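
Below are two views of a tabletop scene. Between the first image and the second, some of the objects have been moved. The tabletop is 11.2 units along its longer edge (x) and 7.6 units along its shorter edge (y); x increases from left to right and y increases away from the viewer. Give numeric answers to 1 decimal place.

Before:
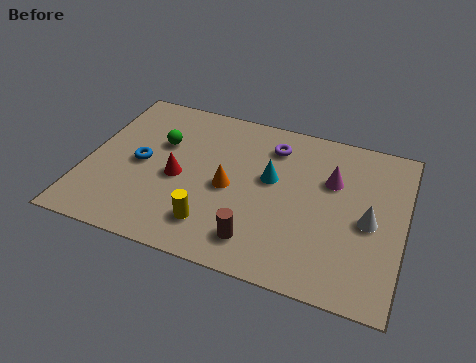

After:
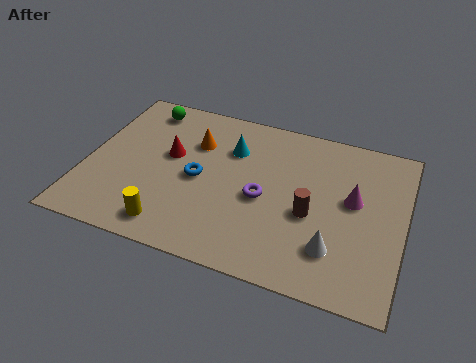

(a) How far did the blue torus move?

2.1

From (1.9, 3.7) to (4.0, 3.6), the blue torus covered √(2.1² + 0.1²) ≈ 2.1 units.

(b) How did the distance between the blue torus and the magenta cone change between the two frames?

-1.4

Before: roughly 6.8 units apart; after: 5.4. That's 1.4 units closer together.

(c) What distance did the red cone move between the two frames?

1.1

The red cone was near (3.3, 3.4) before and (2.9, 4.4) after, so it travelled √(0.4² + 1.0²) ≈ 1.1 units.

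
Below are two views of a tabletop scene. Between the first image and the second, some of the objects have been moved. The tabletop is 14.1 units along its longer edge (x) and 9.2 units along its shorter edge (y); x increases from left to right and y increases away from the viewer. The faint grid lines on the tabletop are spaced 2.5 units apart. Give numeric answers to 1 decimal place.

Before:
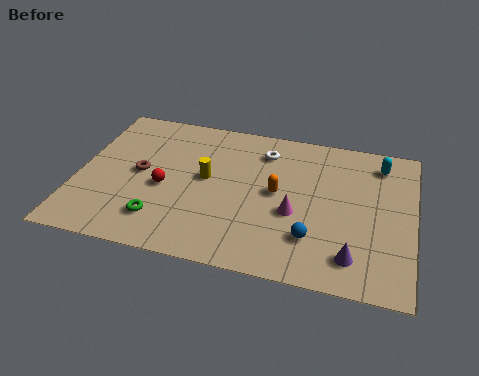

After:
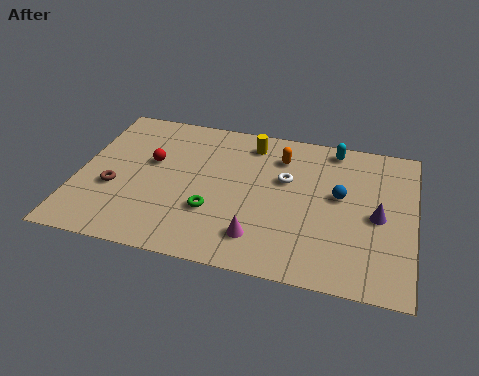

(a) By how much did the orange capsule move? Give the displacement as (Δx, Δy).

(0.0, 2.3)

The orange capsule was at about (8.4, 4.8) and moved to about (8.4, 7.1).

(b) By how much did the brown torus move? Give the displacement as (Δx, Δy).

(-1.0, -1.2)

The brown torus was at about (2.6, 4.7) and moved to about (1.6, 3.5).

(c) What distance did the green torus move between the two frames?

2.3

The green torus moved from about (3.7, 2.0) to (5.8, 3.0), a distance of √(2.1² + 1.0²) ≈ 2.3.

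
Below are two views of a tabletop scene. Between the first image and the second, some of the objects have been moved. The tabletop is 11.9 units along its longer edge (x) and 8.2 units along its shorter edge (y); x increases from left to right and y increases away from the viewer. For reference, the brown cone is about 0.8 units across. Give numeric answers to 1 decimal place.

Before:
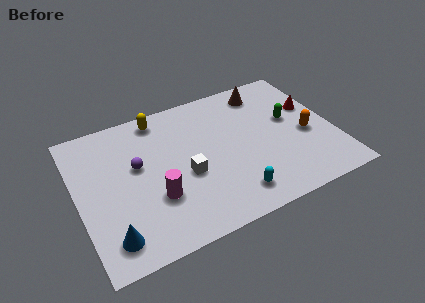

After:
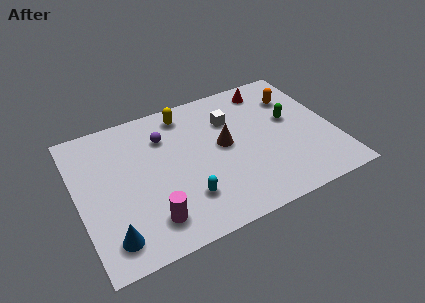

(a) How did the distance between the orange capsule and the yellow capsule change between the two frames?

-2.3

The distance was about 7.5 in the first image and 5.2 in the second, so they moved 2.3 units closer together.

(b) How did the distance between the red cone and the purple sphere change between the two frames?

-3.1

The distance was about 8.3 in the first image and 5.2 in the second, so they moved 3.1 units closer together.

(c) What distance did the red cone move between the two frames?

2.6

The red cone was near (11.1, 5.1) before and (9.3, 7.0) after, so it travelled √(1.8² + 1.9²) ≈ 2.6 units.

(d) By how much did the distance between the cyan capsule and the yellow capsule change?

-1.5

They were about 6.4 units apart before and 4.9 after — 1.5 units closer together.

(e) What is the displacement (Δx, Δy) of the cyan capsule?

(-2.1, 0.7)

The cyan capsule started near (6.8, 1.4) and ended near (4.7, 2.1).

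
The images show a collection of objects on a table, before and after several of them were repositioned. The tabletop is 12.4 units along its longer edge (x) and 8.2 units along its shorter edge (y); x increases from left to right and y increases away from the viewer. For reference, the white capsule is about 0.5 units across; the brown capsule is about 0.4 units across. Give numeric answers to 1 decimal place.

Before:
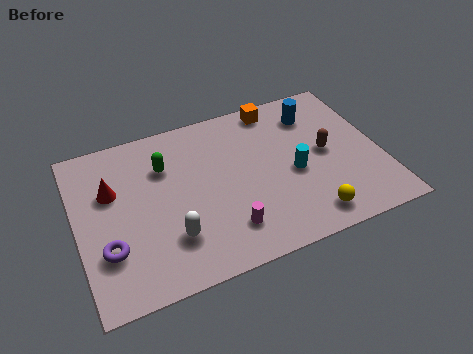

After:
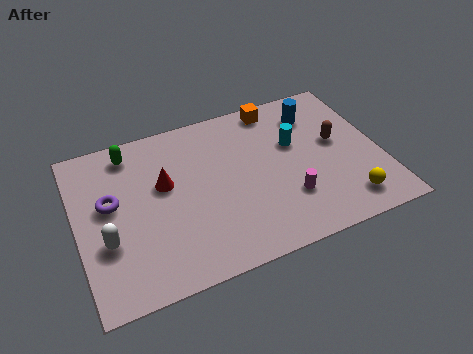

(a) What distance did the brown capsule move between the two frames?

0.6

The brown capsule moved from about (10.2, 4.2) to (10.7, 4.6), a distance of √(0.5² + 0.4²) ≈ 0.6.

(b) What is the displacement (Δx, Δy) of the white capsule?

(-2.5, 0.7)

From the two frames, the white capsule sits at roughly (3.6, 2.2) before and (1.1, 2.9) after.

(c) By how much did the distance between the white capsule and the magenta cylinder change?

+5.1

The distance was about 2.2 in the first image and 7.3 in the second, so they moved 5.1 units further apart.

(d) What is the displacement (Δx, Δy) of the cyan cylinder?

(0.2, 1.5)

From the two frames, the cyan cylinder sits at roughly (8.8, 3.6) before and (9.0, 5.1) after.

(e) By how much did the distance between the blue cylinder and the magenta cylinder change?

-1.9

Before: roughly 6.2 units apart; after: 4.3. That's 1.9 units closer together.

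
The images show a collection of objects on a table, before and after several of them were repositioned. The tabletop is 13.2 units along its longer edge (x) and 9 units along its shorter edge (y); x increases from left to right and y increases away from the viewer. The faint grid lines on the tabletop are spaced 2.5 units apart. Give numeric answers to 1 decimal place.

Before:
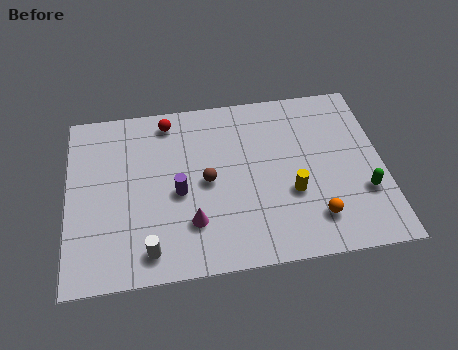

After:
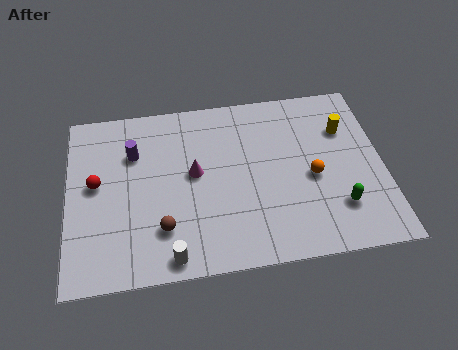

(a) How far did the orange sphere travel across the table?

2.1

The orange sphere moved from about (10.2, 1.9) to (10.2, 4.0), a distance of √(0.0² + 2.1²) ≈ 2.1.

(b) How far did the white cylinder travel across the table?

1.0

From (3.3, 1.3) to (4.2, 0.9), the white cylinder covered √(0.9² + 0.4²) ≈ 1.0 units.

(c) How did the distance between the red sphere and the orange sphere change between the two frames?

+0.7

Before: roughly 8.3 units apart; after: 9.0. That's 0.7 units further apart.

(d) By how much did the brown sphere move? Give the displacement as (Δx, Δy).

(-1.9, -2.1)

The brown sphere was at about (5.8, 4.4) and moved to about (3.9, 2.3).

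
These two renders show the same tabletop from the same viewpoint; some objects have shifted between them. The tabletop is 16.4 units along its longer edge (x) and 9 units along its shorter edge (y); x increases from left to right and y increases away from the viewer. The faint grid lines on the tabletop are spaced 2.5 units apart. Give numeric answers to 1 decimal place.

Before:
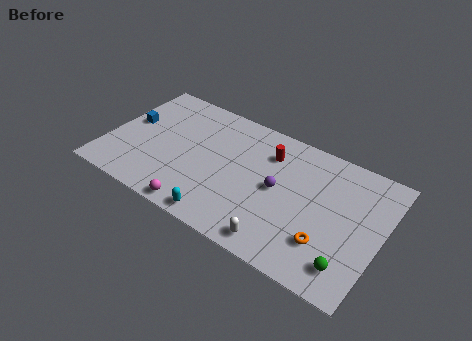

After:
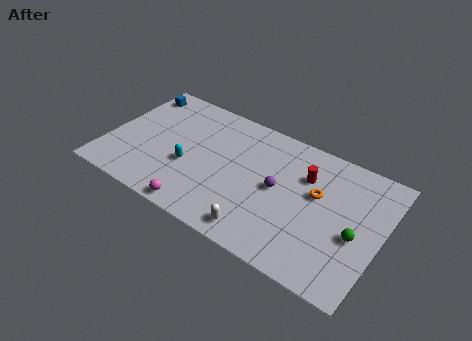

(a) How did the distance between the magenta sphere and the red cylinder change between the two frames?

+1.0

They were about 6.8 units apart before and 7.8 after — 1.0 units further apart.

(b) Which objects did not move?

the magenta sphere and the purple sphere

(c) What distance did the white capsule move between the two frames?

1.2

The white capsule was near (10.9, 1.1) before and (9.7, 1.2) after, so it travelled √(1.2² + 0.1²) ≈ 1.2 units.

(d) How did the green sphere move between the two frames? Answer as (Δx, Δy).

(0.1, 2.1)

From the two frames, the green sphere sits at roughly (14.9, 1.7) before and (15.0, 3.8) after.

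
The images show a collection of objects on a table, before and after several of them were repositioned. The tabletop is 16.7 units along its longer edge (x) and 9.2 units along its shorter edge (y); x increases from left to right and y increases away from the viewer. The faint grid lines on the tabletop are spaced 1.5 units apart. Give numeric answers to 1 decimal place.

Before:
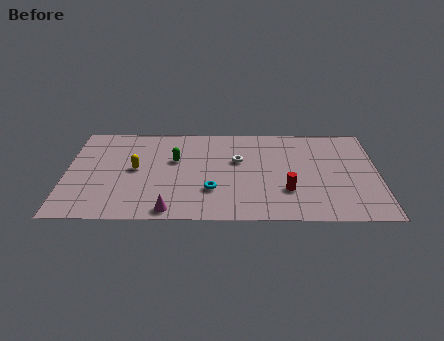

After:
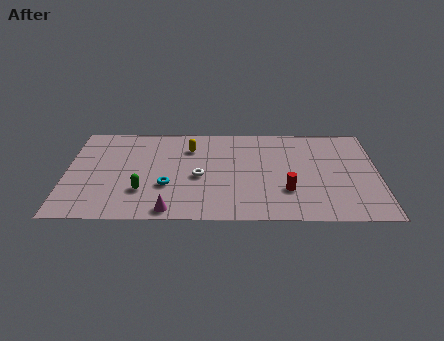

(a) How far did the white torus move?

2.6

The white torus moved from about (9.2, 5.7) to (7.1, 4.1), a distance of √(2.1² + 1.6²) ≈ 2.6.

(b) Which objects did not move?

the red cylinder and the magenta cone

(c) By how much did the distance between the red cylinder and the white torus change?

+1.0

They were about 3.9 units apart before and 4.9 after — 1.0 units further apart.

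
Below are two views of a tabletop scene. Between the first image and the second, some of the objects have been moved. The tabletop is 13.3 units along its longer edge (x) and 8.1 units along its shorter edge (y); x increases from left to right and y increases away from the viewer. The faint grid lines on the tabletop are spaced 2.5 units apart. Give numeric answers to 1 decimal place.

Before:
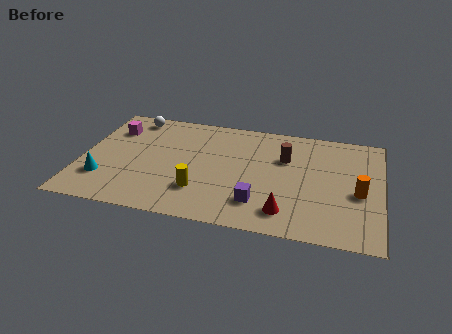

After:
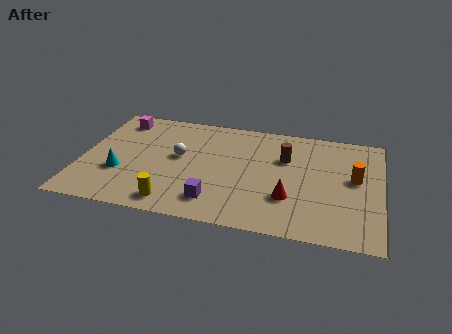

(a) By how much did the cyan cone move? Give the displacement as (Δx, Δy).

(0.7, 0.6)

The cyan cone started near (1.1, 2.2) and ended near (1.8, 2.8).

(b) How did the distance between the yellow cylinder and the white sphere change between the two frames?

-2.6

They were about 6.0 units apart before and 3.4 after — 2.6 units closer together.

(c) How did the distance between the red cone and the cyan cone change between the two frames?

-0.6

Before: roughly 8.1 units apart; after: 7.5. That's 0.6 units closer together.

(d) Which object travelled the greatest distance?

the white sphere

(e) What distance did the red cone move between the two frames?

1.0

From (9.2, 1.5) to (9.3, 2.5), the red cone covered √(0.1² + 1.0²) ≈ 1.0 units.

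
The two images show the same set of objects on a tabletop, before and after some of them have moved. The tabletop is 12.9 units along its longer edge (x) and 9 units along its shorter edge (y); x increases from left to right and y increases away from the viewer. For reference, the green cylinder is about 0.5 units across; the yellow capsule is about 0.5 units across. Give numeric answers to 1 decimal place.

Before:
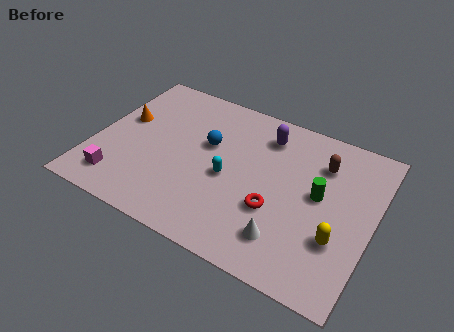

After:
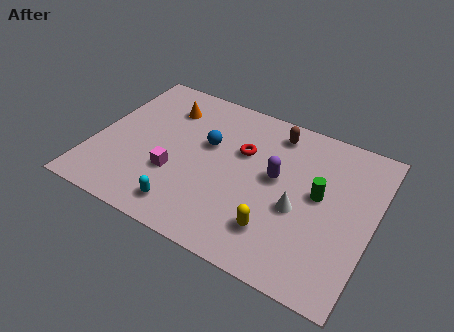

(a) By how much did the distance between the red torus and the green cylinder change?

+1.3

The distance was about 2.5 in the first image and 3.8 in the second, so they moved 1.3 units further apart.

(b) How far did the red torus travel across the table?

3.2

From (8.6, 3.2) to (6.7, 5.8), the red torus covered √(1.9² + 2.6²) ≈ 3.2 units.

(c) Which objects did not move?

the green cylinder and the blue sphere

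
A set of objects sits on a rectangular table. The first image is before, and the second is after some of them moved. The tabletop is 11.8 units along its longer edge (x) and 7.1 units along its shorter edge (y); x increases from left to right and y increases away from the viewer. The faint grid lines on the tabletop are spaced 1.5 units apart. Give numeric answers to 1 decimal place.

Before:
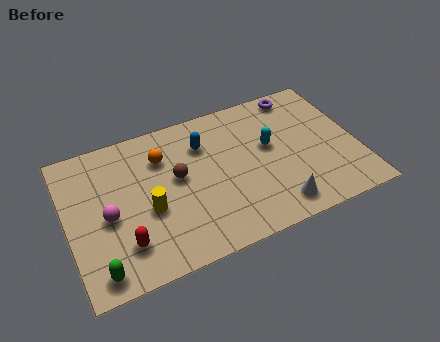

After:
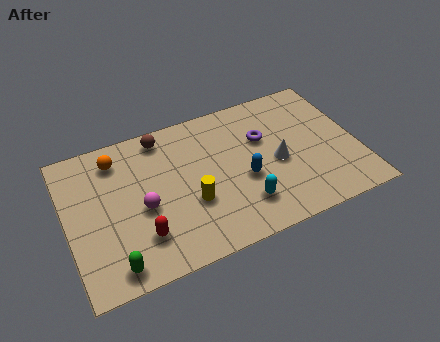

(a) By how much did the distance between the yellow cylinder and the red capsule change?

+0.6

The distance was about 1.6 in the first image and 2.2 in the second, so they moved 0.6 units further apart.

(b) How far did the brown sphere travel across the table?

2.2

From (4.5, 4.0) to (4.1, 6.2), the brown sphere covered √(0.4² + 2.2²) ≈ 2.2 units.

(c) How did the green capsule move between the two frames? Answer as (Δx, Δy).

(0.6, 0.0)

From the two frames, the green capsule sits at roughly (1.0, 0.9) before and (1.6, 0.9) after.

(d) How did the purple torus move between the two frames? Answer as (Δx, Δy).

(-1.7, -1.7)

The purple torus was at about (9.8, 6.3) and moved to about (8.1, 4.6).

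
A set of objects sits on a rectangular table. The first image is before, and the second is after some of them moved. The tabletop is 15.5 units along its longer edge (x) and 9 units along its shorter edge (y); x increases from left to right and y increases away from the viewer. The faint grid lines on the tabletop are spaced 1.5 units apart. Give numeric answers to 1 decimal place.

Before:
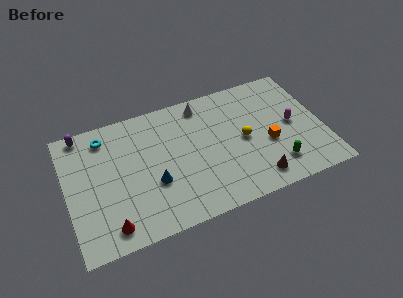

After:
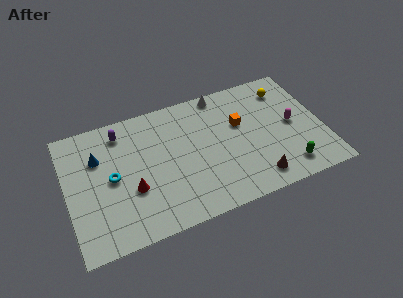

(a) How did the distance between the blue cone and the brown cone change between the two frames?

+4.0

They were about 6.3 units apart before and 10.3 after — 4.0 units further apart.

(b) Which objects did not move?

the brown cone and the magenta capsule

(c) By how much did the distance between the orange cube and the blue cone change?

+1.6

The distance was about 7.0 in the first image and 8.6 in the second, so they moved 1.6 units further apart.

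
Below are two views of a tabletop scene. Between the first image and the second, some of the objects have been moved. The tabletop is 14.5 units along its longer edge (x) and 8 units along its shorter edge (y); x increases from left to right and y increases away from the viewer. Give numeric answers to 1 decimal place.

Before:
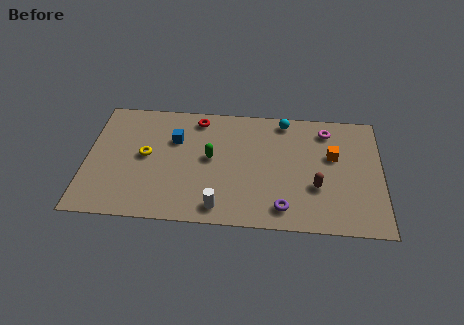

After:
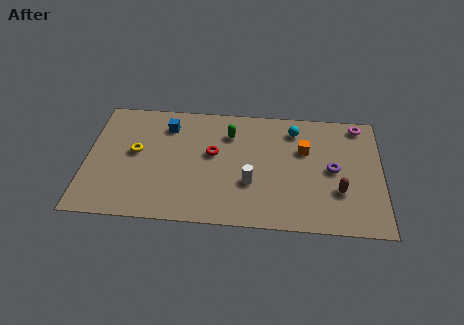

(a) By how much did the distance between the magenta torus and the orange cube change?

+1.6

They were about 1.7 units apart before and 3.3 after — 1.6 units further apart.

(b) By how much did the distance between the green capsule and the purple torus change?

+0.8

They were about 4.7 units apart before and 5.5 after — 0.8 units further apart.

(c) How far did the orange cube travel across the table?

1.4

The orange cube was near (12.1, 4.9) before and (10.7, 5.2) after, so it travelled √(1.4² + 0.3²) ≈ 1.4 units.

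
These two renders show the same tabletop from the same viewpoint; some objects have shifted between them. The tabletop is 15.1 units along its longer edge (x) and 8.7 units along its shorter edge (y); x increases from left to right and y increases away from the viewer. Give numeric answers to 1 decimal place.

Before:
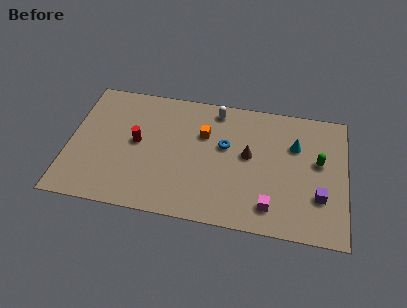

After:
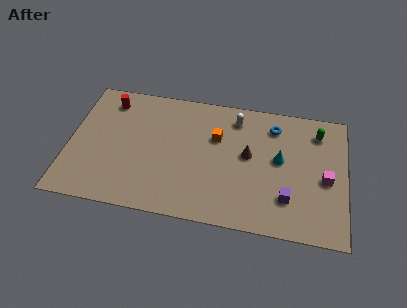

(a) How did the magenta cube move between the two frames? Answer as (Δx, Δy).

(2.9, 2.3)

From the two frames, the magenta cube sits at roughly (11.1, 1.6) before and (14.0, 3.9) after.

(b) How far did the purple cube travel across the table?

1.7

The purple cube moved from about (13.7, 2.7) to (12.0, 2.3), a distance of √(1.7² + 0.4²) ≈ 1.7.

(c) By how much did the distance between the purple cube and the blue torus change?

-1.0

The distance was about 5.8 in the first image and 4.8 in the second, so they moved 1.0 units closer together.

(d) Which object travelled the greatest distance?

the magenta cube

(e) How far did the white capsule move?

1.2

The white capsule moved from about (7.9, 7.6) to (9.0, 7.2), a distance of √(1.1² + 0.4²) ≈ 1.2.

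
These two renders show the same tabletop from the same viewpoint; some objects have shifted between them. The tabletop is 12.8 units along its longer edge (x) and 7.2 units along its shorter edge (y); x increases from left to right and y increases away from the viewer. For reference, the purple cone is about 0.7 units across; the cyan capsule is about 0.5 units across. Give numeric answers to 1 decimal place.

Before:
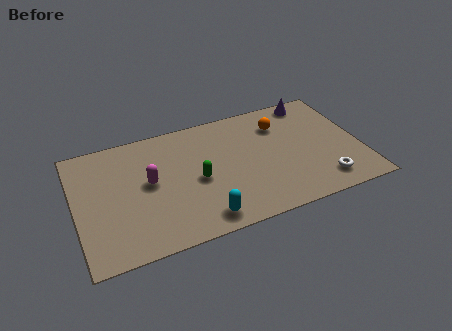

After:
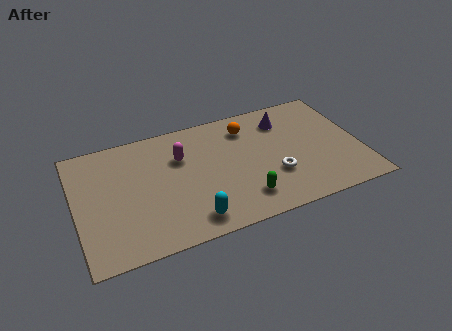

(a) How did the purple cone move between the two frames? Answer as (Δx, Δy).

(-1.4, -0.8)

From the two frames, the purple cone sits at roughly (11.0, 6.4) before and (9.6, 5.6) after.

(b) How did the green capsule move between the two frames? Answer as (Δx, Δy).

(1.9, -1.8)

The green capsule started near (5.4, 3.3) and ended near (7.3, 1.5).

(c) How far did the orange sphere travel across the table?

1.5

The orange sphere moved from about (9.4, 5.4) to (7.9, 5.7), a distance of √(1.5² + 0.3²) ≈ 1.5.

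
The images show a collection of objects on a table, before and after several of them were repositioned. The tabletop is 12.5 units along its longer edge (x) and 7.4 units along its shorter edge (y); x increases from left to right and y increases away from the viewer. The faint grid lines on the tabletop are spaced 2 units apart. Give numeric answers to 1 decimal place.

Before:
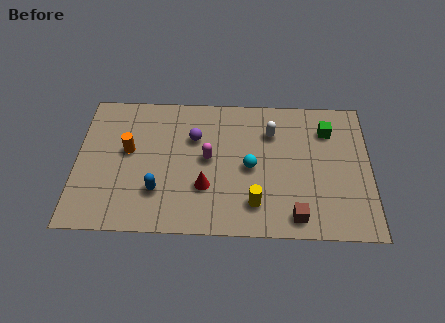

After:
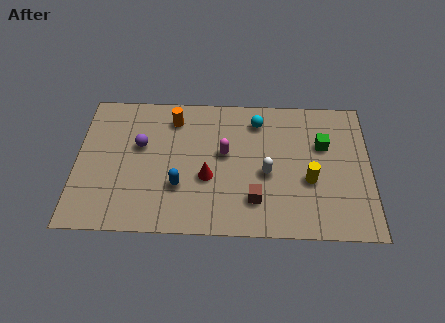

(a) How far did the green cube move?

0.8

From (10.7, 5.6) to (10.5, 4.8), the green cube covered √(0.2² + 0.8²) ≈ 0.8 units.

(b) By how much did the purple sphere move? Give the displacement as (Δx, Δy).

(-2.3, -0.5)

The purple sphere started near (5.0, 5.0) and ended near (2.7, 4.5).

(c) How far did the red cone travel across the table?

0.5

The red cone was near (5.5, 2.4) before and (5.6, 2.9) after, so it travelled √(0.1² + 0.5²) ≈ 0.5 units.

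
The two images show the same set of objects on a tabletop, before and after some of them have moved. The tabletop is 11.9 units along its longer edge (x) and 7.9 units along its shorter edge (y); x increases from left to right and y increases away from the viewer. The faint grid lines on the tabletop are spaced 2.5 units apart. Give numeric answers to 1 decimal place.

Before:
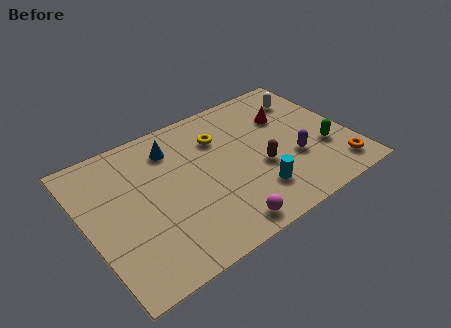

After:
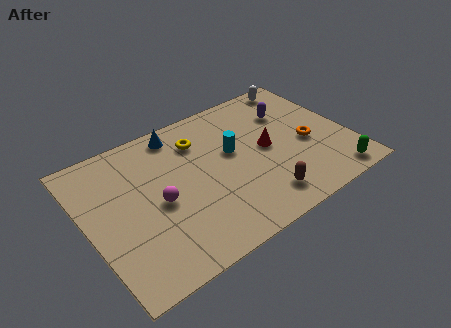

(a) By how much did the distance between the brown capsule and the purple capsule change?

+3.2

Before: roughly 1.5 units apart; after: 4.7. That's 3.2 units further apart.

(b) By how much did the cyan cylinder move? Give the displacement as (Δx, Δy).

(-0.5, 2.7)

The cyan cylinder was at about (7.2, 1.9) and moved to about (6.7, 4.6).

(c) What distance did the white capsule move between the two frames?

1.0

The white capsule was near (10.5, 6.1) before and (10.5, 7.1) after, so it travelled √(0.0² + 1.0²) ≈ 1.0 units.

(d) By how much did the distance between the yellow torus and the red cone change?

+0.3

They were about 3.1 units apart before and 3.4 after — 0.3 units further apart.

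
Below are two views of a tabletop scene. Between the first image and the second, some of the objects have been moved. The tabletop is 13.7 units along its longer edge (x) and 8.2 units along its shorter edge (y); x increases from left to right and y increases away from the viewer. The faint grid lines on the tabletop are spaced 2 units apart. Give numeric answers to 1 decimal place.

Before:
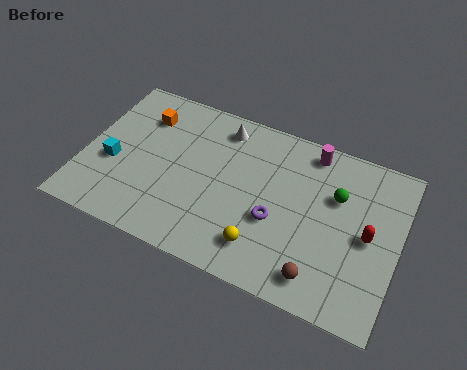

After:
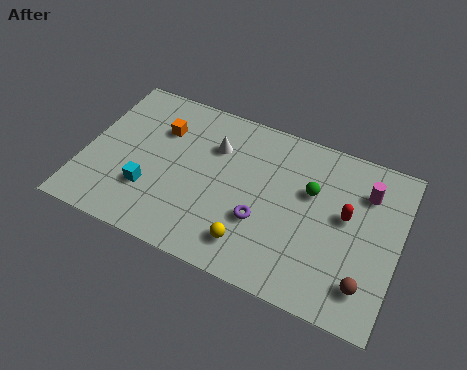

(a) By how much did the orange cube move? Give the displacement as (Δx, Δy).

(0.8, -0.4)

From the two frames, the orange cube sits at roughly (2.3, 6.2) before and (3.1, 5.8) after.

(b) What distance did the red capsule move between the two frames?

1.2

The red capsule moved from about (12.4, 4.0) to (11.4, 4.6), a distance of √(1.0² + 0.6²) ≈ 1.2.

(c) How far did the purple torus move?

0.7

From (8.5, 3.2) to (7.9, 2.9), the purple torus covered √(0.6² + 0.3²) ≈ 0.7 units.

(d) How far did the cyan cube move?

1.9

The cyan cube moved from about (1.3, 3.3) to (3.0, 2.5), a distance of √(1.7² + 0.8²) ≈ 1.9.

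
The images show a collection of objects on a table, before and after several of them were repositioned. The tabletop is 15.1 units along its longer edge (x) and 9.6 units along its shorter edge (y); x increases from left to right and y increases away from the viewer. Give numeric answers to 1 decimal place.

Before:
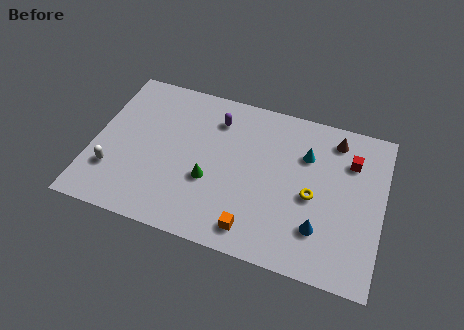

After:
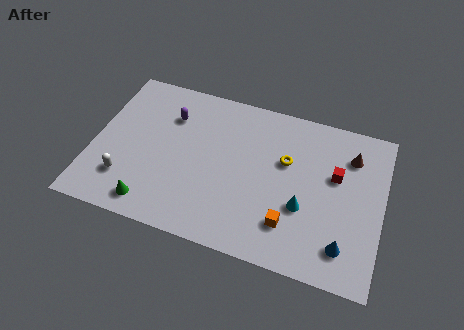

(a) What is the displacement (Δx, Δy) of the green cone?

(-2.8, -2.3)

From the two frames, the green cone sits at roughly (6.2, 3.6) before and (3.4, 1.3) after.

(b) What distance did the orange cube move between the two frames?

2.0

The orange cube moved from about (8.7, 1.4) to (10.5, 2.3), a distance of √(1.8² + 0.9²) ≈ 2.0.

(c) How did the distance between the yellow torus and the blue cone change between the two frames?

+3.4

Before: roughly 1.9 units apart; after: 5.3. That's 3.4 units further apart.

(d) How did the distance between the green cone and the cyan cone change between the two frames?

+2.3

The distance was about 5.7 in the first image and 8.0 in the second, so they moved 2.3 units further apart.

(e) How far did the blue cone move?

1.4

From (12.0, 2.5) to (13.3, 1.9), the blue cone covered √(1.3² + 0.6²) ≈ 1.4 units.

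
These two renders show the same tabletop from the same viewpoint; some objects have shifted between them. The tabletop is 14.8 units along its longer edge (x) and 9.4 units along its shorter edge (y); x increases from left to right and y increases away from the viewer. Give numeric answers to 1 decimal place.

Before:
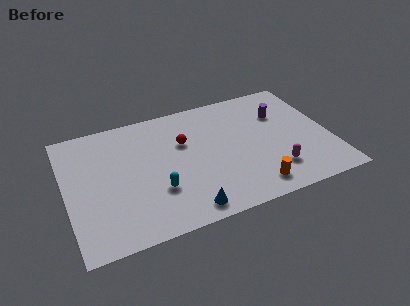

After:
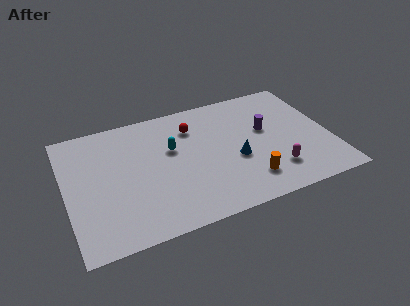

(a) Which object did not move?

the magenta capsule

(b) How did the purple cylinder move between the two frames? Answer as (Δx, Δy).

(-1.0, -1.0)

From the two frames, the purple cylinder sits at roughly (12.3, 6.5) before and (11.3, 5.5) after.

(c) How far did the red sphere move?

1.2

From (6.7, 6.1) to (7.3, 7.1), the red sphere covered √(0.6² + 1.0²) ≈ 1.2 units.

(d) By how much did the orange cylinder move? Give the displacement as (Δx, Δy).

(-0.2, 0.6)

From the two frames, the orange cylinder sits at roughly (10.1, 1.4) before and (9.9, 2.0) after.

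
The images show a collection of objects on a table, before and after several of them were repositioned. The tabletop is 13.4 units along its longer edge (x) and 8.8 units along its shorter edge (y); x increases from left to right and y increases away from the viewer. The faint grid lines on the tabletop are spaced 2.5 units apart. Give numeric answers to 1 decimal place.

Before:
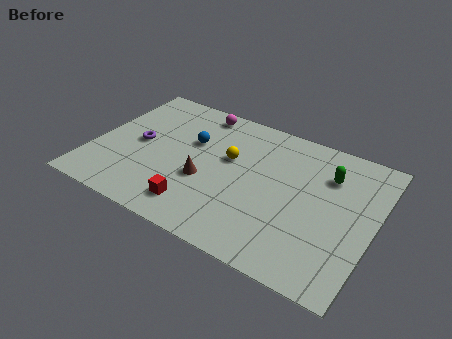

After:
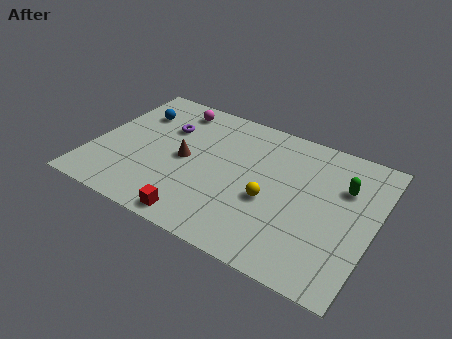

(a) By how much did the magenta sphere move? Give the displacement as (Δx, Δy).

(-1.2, -0.3)

The magenta sphere started near (4.5, 7.8) and ended near (3.3, 7.5).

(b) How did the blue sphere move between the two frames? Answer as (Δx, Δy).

(-2.9, 0.8)

The blue sphere was at about (4.5, 5.6) and moved to about (1.6, 6.4).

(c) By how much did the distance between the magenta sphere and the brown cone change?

-1.1

Before: roughly 4.5 units apart; after: 3.4. That's 1.1 units closer together.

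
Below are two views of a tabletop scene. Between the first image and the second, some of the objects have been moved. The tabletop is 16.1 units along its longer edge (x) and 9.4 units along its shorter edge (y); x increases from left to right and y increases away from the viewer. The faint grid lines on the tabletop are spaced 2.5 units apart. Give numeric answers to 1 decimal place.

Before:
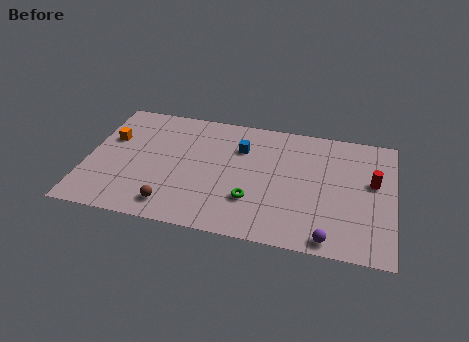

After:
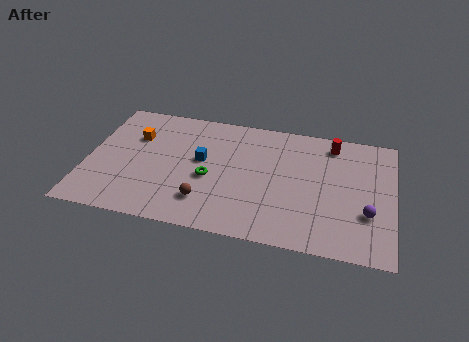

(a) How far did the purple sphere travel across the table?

2.9

The purple sphere moved from about (12.9, 0.9) to (14.8, 3.1), a distance of √(1.9² + 2.2²) ≈ 2.9.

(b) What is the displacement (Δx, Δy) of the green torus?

(-2.3, 1.2)

The green torus started near (8.8, 2.8) and ended near (6.5, 4.0).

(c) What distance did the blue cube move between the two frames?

2.4

The blue cube was near (8.0, 6.7) before and (6.0, 5.3) after, so it travelled √(2.0² + 1.4²) ≈ 2.4 units.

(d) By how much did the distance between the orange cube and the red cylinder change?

-3.4

Before: roughly 13.9 units apart; after: 10.5. That's 3.4 units closer together.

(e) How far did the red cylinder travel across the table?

3.3

The red cylinder moved from about (15.0, 5.5) to (12.8, 8.0), a distance of √(2.2² + 2.5²) ≈ 3.3.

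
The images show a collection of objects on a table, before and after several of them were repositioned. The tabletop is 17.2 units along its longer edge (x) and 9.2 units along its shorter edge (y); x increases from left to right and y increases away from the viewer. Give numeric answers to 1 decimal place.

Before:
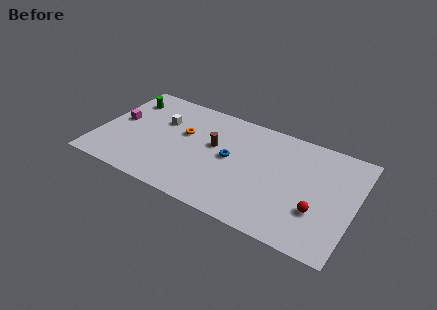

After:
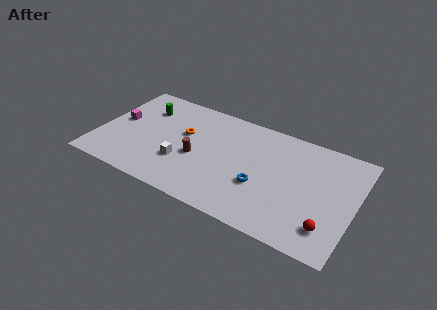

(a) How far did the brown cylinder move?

1.8

The brown cylinder was near (7.7, 5.4) before and (6.7, 3.9) after, so it travelled √(1.0² + 1.5²) ≈ 1.8 units.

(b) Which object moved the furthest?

the white cube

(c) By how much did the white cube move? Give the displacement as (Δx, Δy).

(1.8, -3.1)

The white cube was at about (4.0, 6.1) and moved to about (5.8, 3.0).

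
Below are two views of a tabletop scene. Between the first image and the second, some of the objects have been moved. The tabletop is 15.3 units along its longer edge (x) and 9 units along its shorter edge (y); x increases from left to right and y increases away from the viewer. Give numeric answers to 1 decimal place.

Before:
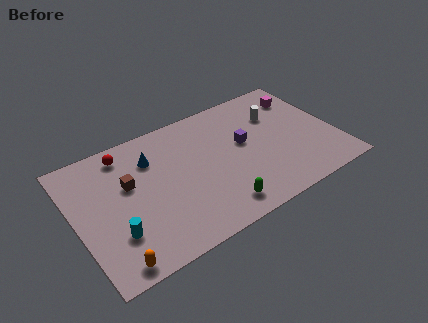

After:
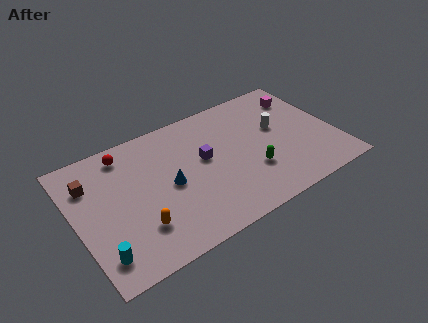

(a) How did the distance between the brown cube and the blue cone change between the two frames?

+3.0

They were about 1.9 units apart before and 4.9 after — 3.0 units further apart.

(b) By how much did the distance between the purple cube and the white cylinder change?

+2.0

They were about 2.5 units apart before and 4.5 after — 2.0 units further apart.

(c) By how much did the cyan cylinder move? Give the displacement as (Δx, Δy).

(-1.0, -0.9)

The cyan cylinder was at about (2.0, 2.6) and moved to about (1.0, 1.7).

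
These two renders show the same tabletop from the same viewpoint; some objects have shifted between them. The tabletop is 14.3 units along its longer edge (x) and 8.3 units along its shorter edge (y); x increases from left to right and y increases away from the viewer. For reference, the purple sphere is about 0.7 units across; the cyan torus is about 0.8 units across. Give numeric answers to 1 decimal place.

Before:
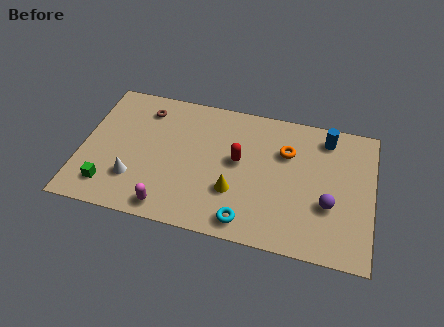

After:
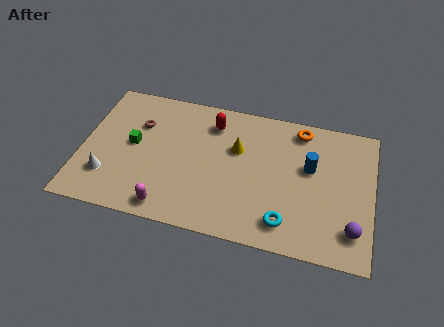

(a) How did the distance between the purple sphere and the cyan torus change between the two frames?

-1.1

The distance was about 4.3 in the first image and 3.2 in the second, so they moved 1.1 units closer together.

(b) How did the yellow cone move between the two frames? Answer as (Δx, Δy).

(0.0, 2.6)

The yellow cone started near (7.6, 2.7) and ended near (7.6, 5.3).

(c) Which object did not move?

the magenta capsule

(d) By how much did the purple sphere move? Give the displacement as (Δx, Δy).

(1.2, -1.2)

The purple sphere was at about (12.2, 3.0) and moved to about (13.4, 1.8).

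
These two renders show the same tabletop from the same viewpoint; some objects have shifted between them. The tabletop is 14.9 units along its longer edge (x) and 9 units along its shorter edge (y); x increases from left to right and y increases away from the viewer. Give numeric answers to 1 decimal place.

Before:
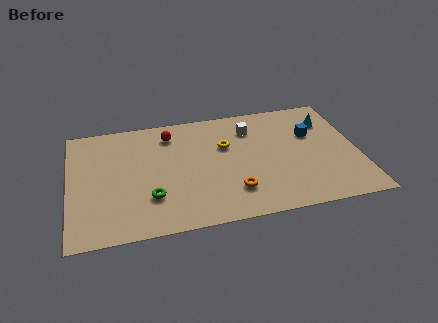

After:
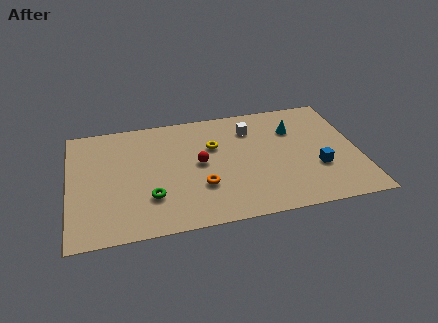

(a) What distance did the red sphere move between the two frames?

3.0

From (5.3, 7.3) to (6.7, 4.7), the red sphere covered √(1.4² + 2.6²) ≈ 3.0 units.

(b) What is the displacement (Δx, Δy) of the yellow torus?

(-0.6, 0.1)

The yellow torus started near (8.1, 5.8) and ended near (7.5, 5.9).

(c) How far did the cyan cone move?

1.8

The cyan cone moved from about (13.5, 6.7) to (11.7, 6.4), a distance of √(1.8² + 0.3²) ≈ 1.8.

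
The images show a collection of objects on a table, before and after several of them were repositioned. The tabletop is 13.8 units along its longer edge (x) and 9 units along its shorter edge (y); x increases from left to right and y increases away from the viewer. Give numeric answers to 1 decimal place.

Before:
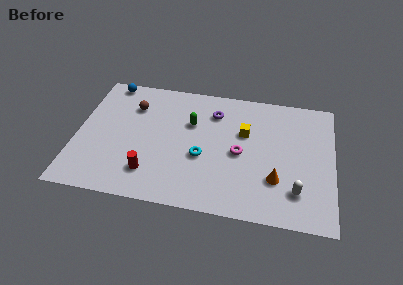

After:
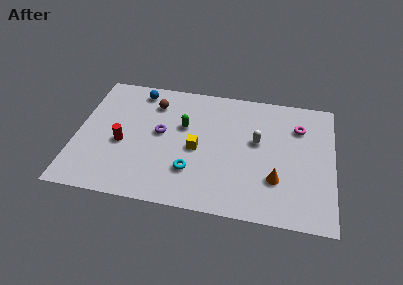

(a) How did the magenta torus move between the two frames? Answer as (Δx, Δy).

(3.1, 2.4)

The magenta torus was at about (8.8, 4.2) and moved to about (11.9, 6.6).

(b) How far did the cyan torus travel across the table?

1.2

The cyan torus moved from about (6.8, 3.6) to (6.3, 2.5), a distance of √(0.5² + 1.1²) ≈ 1.2.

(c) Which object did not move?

the orange cone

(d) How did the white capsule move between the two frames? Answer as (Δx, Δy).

(-2.2, 3.1)

The white capsule started near (11.9, 2.1) and ended near (9.7, 5.2).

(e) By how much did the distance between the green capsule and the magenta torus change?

+3.1

They were about 3.2 units apart before and 6.3 after — 3.1 units further apart.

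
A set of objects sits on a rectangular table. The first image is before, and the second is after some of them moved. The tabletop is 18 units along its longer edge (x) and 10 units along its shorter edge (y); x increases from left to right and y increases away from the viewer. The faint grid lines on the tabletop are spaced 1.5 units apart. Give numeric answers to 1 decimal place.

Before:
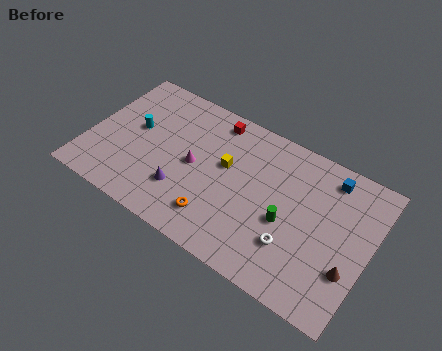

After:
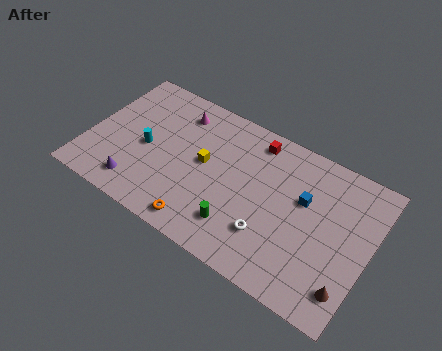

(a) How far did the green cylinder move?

3.4

The green cylinder was near (12.9, 4.2) before and (10.1, 2.3) after, so it travelled √(2.8² + 1.9²) ≈ 3.4 units.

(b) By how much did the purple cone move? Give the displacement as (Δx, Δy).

(-2.8, -1.1)

The purple cone started near (6.4, 2.8) and ended near (3.6, 1.7).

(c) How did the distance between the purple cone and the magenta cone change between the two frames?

+4.5

Before: roughly 2.1 units apart; after: 6.6. That's 4.5 units further apart.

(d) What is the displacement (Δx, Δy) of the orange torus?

(-0.8, -0.9)

The orange torus was at about (8.7, 2.1) and moved to about (7.9, 1.2).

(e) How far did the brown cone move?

1.2

The brown cone moved from about (17.0, 3.2) to (17.1, 2.0), a distance of √(0.1² + 1.2²) ≈ 1.2.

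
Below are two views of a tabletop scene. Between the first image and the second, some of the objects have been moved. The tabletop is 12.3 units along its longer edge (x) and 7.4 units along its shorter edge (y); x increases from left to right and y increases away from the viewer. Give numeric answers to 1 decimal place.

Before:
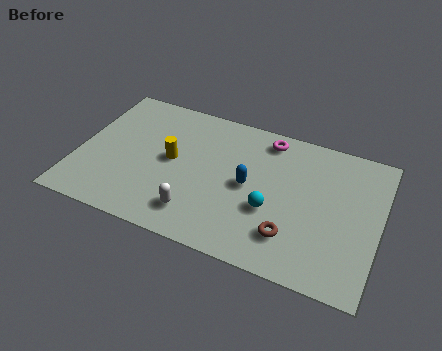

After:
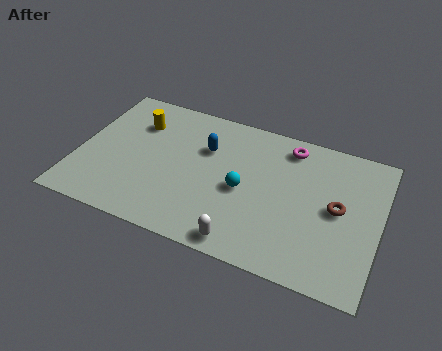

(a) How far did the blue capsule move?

2.3

The blue capsule moved from about (7.0, 3.7) to (5.1, 5.0), a distance of √(1.9² + 1.3²) ≈ 2.3.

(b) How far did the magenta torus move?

0.9

The magenta torus moved from about (7.5, 6.4) to (8.4, 6.3), a distance of √(0.9² + 0.1²) ≈ 0.9.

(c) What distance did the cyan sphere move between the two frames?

1.3

From (8.0, 2.8) to (6.8, 3.4), the cyan sphere covered √(1.2² + 0.6²) ≈ 1.3 units.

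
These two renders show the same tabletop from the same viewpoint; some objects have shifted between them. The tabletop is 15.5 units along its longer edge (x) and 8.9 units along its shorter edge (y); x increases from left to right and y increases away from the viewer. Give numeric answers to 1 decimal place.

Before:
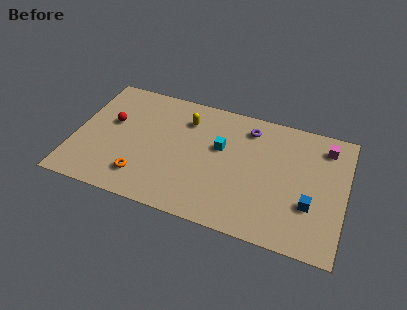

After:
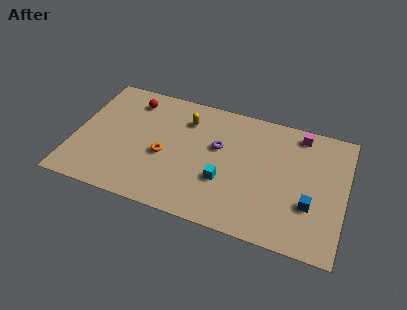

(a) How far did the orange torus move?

2.2

The orange torus moved from about (4.1, 1.9) to (5.2, 3.8), a distance of √(1.1² + 1.9²) ≈ 2.2.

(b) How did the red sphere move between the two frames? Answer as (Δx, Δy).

(1.0, 2.0)

The red sphere started near (2.0, 5.3) and ended near (3.0, 7.3).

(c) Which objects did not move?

the yellow capsule and the blue cube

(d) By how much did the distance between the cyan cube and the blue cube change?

-0.9

They were about 5.8 units apart before and 4.9 after — 0.9 units closer together.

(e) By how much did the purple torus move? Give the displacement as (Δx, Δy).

(-1.6, -1.9)

From the two frames, the purple torus sits at roughly (9.8, 7.3) before and (8.2, 5.4) after.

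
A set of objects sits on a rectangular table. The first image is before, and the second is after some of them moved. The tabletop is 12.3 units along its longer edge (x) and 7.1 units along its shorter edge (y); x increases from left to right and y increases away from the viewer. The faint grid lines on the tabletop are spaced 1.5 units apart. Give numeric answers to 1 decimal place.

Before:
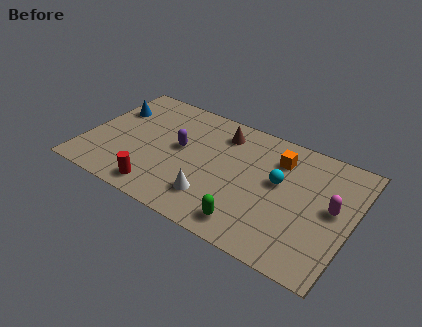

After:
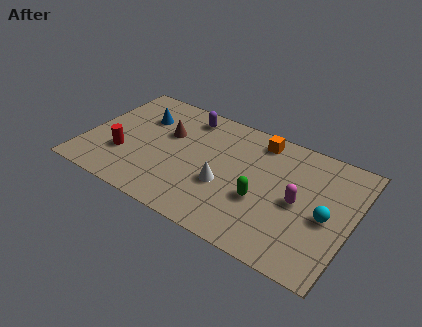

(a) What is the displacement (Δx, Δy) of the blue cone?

(1.4, 0.1)

The blue cone started near (0.9, 4.9) and ended near (2.3, 5.0).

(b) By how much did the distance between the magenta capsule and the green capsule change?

-2.6

The distance was about 4.3 in the first image and 1.7 in the second, so they moved 2.6 units closer together.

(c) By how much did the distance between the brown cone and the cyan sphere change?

+4.4

They were about 3.3 units apart before and 7.7 after — 4.4 units further apart.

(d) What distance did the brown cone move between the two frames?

2.7

The brown cone was near (6.0, 5.7) before and (3.6, 4.5) after, so it travelled √(2.4² + 1.2²) ≈ 2.7 units.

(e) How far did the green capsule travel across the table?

1.6

From (8.0, 1.1) to (8.3, 2.7), the green capsule covered √(0.3² + 1.6²) ≈ 1.6 units.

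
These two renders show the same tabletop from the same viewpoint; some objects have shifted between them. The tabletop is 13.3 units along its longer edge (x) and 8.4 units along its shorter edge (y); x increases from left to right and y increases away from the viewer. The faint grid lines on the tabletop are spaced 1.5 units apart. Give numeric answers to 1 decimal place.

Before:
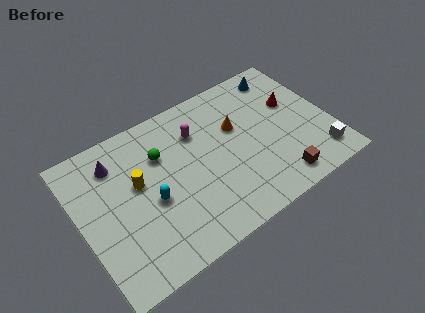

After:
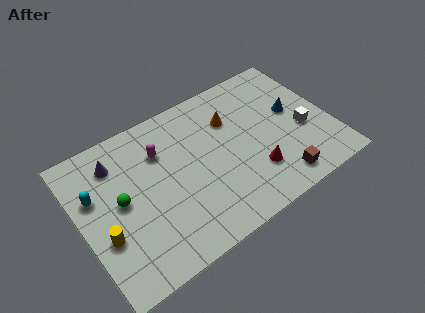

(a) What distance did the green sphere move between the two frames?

2.8

The green sphere was near (4.5, 5.8) before and (2.1, 4.4) after, so it travelled √(2.4² + 1.4²) ≈ 2.8 units.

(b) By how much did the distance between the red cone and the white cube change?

-0.7

Before: roughly 3.8 units apart; after: 3.1. That's 0.7 units closer together.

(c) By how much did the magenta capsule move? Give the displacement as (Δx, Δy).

(-2.0, -0.1)

The magenta capsule started near (6.5, 6.1) and ended near (4.5, 6.0).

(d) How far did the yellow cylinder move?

2.8

The yellow cylinder was near (3.1, 4.9) before and (1.0, 3.0) after, so it travelled √(2.1² + 1.9²) ≈ 2.8 units.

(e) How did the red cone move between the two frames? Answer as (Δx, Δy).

(-2.7, -2.9)

The red cone was at about (11.6, 5.2) and moved to about (8.9, 2.3).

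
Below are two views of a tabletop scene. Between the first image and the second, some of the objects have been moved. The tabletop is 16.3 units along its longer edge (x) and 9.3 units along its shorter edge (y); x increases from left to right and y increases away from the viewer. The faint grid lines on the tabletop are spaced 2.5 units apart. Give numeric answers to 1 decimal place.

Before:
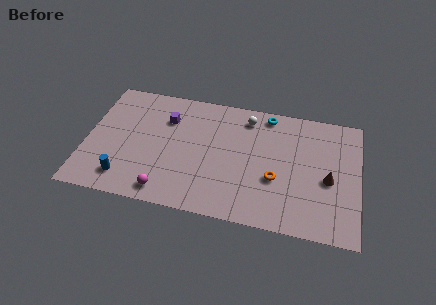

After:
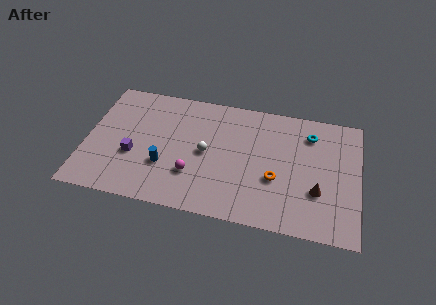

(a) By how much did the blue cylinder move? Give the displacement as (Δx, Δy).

(2.3, 1.4)

From the two frames, the blue cylinder sits at roughly (2.5, 1.7) before and (4.8, 3.1) after.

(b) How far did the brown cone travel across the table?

1.2

From (14.5, 4.1) to (13.9, 3.1), the brown cone covered √(0.6² + 1.0²) ≈ 1.2 units.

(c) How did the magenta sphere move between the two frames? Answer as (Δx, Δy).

(1.5, 1.6)

The magenta sphere started near (5.0, 1.2) and ended near (6.5, 2.8).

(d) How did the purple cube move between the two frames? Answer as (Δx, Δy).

(-1.8, -3.2)

The purple cube started near (4.7, 6.7) and ended near (2.9, 3.5).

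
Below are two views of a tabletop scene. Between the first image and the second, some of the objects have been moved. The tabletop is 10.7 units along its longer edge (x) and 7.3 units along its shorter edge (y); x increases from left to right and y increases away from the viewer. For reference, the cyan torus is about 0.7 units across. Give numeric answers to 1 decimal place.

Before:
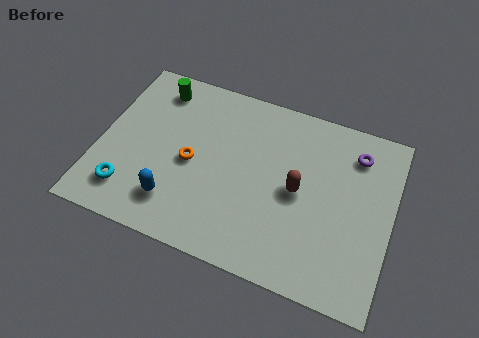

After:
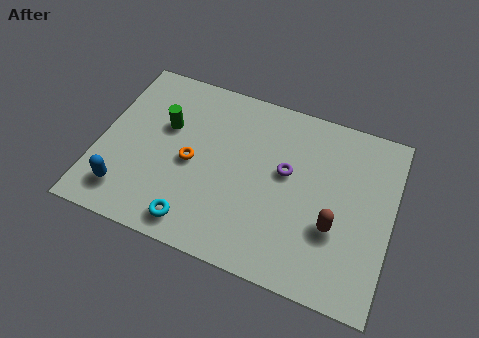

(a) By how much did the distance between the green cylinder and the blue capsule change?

-1.3

They were about 4.7 units apart before and 3.4 after — 1.3 units closer together.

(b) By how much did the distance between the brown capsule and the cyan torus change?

-1.2

They were about 6.4 units apart before and 5.2 after — 1.2 units closer together.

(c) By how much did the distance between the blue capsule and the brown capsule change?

+2.9

The distance was about 4.7 in the first image and 7.6 in the second, so they moved 2.9 units further apart.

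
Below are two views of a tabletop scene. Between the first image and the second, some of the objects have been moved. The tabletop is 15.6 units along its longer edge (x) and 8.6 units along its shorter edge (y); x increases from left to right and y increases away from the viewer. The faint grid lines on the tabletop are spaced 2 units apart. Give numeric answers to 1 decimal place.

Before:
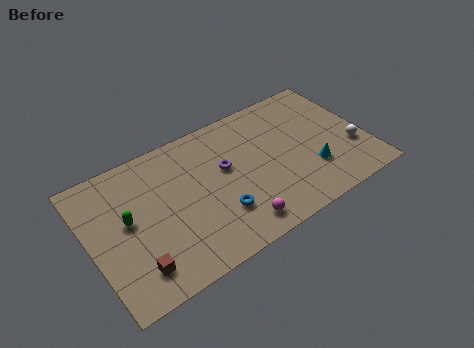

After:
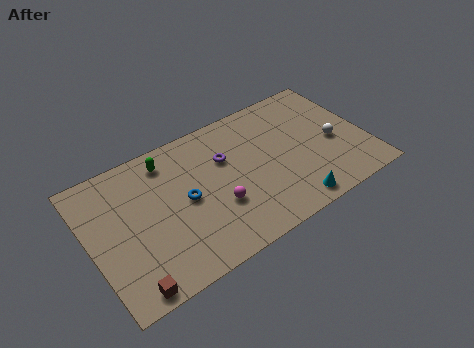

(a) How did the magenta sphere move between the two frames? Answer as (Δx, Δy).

(-0.8, 1.7)

From the two frames, the magenta sphere sits at roughly (7.7, 1.3) before and (6.9, 3.0) after.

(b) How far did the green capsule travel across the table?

3.6

The green capsule moved from about (2.1, 4.7) to (4.7, 7.2), a distance of √(2.6² + 2.5²) ≈ 3.6.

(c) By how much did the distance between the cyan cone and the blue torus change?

+1.0

They were about 5.4 units apart before and 6.4 after — 1.0 units further apart.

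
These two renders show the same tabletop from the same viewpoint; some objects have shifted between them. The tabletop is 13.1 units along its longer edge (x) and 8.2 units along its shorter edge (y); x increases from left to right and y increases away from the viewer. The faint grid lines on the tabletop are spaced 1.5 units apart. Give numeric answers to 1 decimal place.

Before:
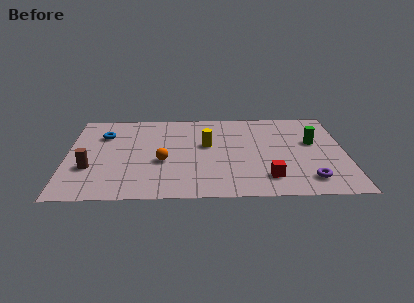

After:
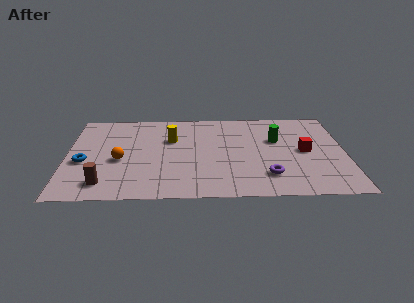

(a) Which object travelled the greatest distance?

the red cube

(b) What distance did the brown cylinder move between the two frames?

1.6

From (1.1, 2.8) to (1.8, 1.4), the brown cylinder covered √(0.7² + 1.4²) ≈ 1.6 units.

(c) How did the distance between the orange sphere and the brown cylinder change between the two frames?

-1.2

Before: roughly 3.4 units apart; after: 2.2. That's 1.2 units closer together.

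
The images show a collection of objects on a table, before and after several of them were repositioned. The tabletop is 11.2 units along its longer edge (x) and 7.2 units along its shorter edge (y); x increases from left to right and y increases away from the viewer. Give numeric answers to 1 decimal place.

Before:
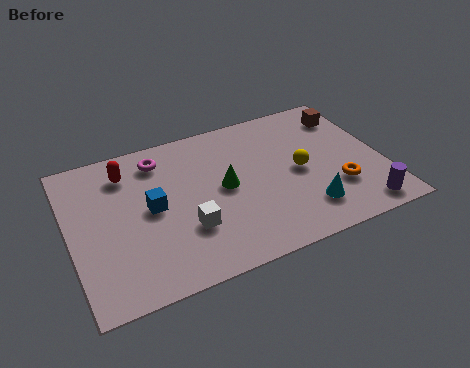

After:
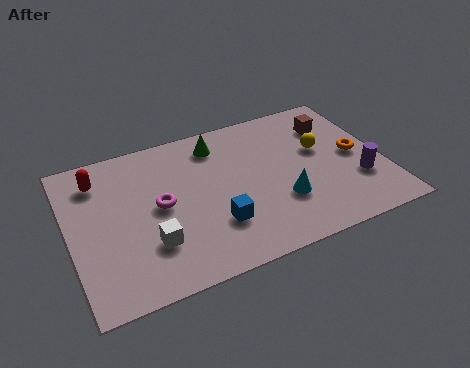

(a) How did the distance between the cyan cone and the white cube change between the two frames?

+0.4

Before: roughly 4.3 units apart; after: 4.7. That's 0.4 units further apart.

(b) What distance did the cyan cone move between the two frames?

1.1

From (8.2, 1.6) to (7.4, 2.3), the cyan cone covered √(0.8² + 0.7²) ≈ 1.1 units.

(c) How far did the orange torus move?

1.7

From (9.4, 2.2) to (10.3, 3.6), the orange torus covered √(0.9² + 1.4²) ≈ 1.7 units.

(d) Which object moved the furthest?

the blue cube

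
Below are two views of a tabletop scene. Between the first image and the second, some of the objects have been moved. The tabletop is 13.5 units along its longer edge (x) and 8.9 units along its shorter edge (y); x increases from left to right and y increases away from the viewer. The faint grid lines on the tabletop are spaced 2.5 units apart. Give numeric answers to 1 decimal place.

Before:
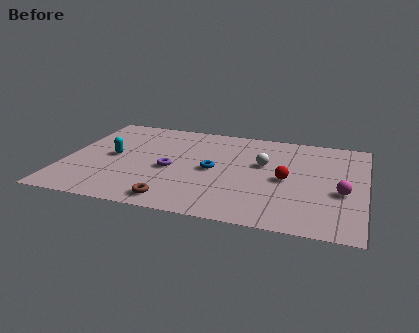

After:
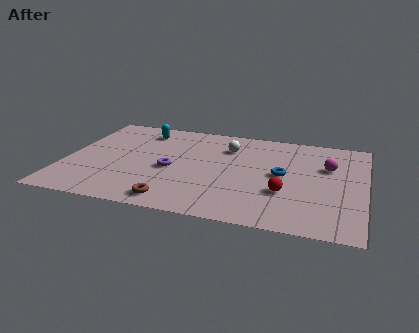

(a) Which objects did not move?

the brown torus and the purple torus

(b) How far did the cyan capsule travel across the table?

3.0

The cyan capsule moved from about (2.1, 4.5) to (3.2, 7.3), a distance of √(1.1² + 2.8²) ≈ 3.0.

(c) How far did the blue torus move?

3.1

From (6.7, 4.3) to (9.8, 4.6), the blue torus covered √(3.1² + 0.3²) ≈ 3.1 units.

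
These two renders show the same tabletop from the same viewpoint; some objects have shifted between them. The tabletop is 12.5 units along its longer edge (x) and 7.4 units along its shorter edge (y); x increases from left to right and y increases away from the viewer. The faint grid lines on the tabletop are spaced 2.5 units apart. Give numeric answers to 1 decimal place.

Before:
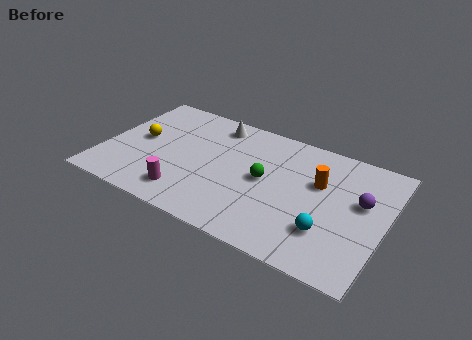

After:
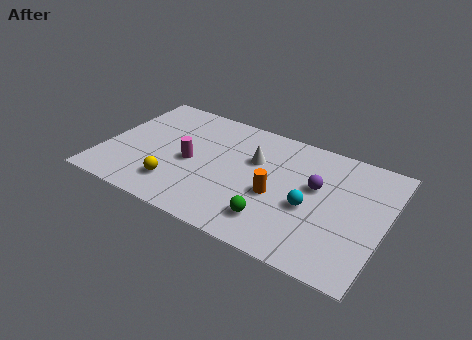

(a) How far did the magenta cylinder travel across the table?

2.0

From (4.0, 1.4) to (3.9, 3.4), the magenta cylinder covered √(0.1² + 2.0²) ≈ 2.0 units.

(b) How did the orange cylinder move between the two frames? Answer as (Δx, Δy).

(-1.7, -1.6)

From the two frames, the orange cylinder sits at roughly (9.5, 4.7) before and (7.8, 3.1) after.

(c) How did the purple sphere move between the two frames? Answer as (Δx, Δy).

(-2.0, 0.0)

The purple sphere started near (11.4, 4.4) and ended near (9.4, 4.4).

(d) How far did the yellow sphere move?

3.0

The yellow sphere was near (1.5, 3.9) before and (3.5, 1.7) after, so it travelled √(2.0² + 2.2²) ≈ 3.0 units.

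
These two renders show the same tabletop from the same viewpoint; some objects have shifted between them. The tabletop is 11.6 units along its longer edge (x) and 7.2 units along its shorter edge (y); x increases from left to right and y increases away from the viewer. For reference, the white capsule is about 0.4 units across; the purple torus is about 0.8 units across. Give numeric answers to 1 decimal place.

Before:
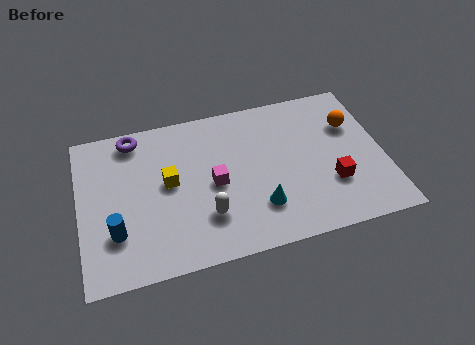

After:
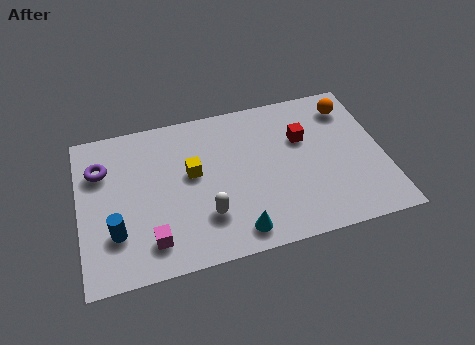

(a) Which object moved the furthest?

the magenta cube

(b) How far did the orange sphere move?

0.9

The orange sphere was near (10.5, 4.9) before and (10.5, 5.8) after, so it travelled √(0.0² + 0.9²) ≈ 0.9 units.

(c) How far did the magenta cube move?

3.2

The magenta cube moved from about (5.1, 3.4) to (2.6, 1.4), a distance of √(2.5² + 2.0²) ≈ 3.2.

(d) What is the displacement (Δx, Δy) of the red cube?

(-0.9, 2.4)

The red cube was at about (9.5, 2.3) and moved to about (8.6, 4.7).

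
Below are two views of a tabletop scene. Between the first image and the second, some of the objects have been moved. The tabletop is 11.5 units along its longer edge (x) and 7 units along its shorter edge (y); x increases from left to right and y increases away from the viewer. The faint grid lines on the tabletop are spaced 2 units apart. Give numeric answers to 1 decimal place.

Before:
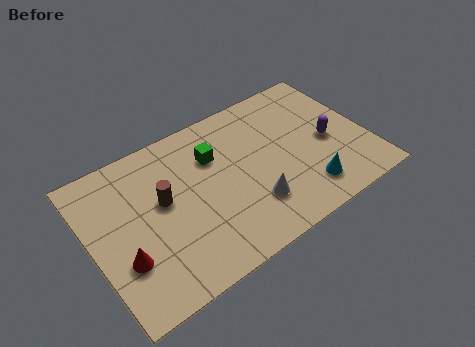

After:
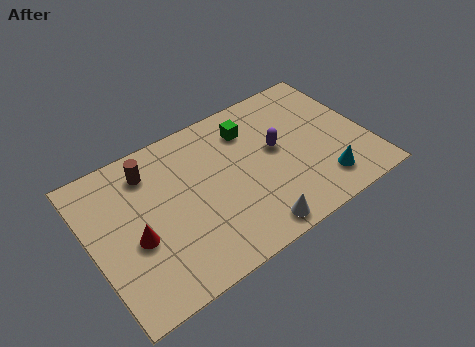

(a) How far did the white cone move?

1.1

The white cone was near (6.4, 1.9) before and (6.2, 0.8) after, so it travelled √(0.2² + 1.1²) ≈ 1.1 units.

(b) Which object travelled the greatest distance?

the purple capsule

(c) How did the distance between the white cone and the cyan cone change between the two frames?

+0.9

The distance was about 2.3 in the first image and 3.2 in the second, so they moved 0.9 units further apart.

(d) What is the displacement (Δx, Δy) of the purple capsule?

(-2.1, 0.7)

The purple capsule was at about (9.9, 3.2) and moved to about (7.8, 3.9).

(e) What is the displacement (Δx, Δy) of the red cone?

(0.6, 0.6)

The red cone was at about (1.1, 2.3) and moved to about (1.7, 2.9).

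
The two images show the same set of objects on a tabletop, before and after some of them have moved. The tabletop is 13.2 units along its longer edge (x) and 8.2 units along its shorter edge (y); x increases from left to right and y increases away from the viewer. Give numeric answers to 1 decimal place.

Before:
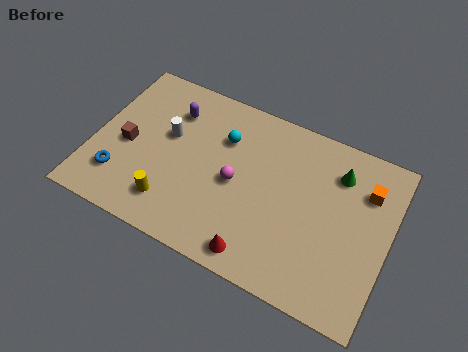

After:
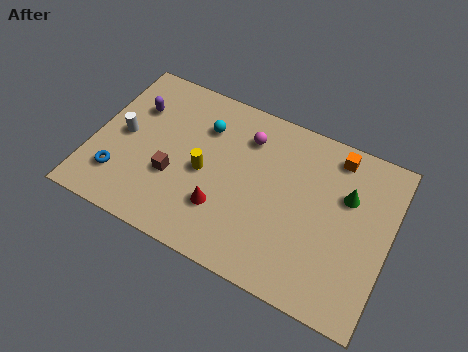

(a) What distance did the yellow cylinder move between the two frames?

2.4

From (3.8, 1.7) to (5.0, 3.8), the yellow cylinder covered √(1.2² + 2.1²) ≈ 2.4 units.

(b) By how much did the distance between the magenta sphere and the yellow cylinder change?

-0.4

They were about 3.4 units apart before and 3.0 after — 0.4 units closer together.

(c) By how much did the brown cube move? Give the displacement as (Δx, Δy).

(2.2, -0.7)

The brown cube was at about (1.5, 3.7) and moved to about (3.7, 3.0).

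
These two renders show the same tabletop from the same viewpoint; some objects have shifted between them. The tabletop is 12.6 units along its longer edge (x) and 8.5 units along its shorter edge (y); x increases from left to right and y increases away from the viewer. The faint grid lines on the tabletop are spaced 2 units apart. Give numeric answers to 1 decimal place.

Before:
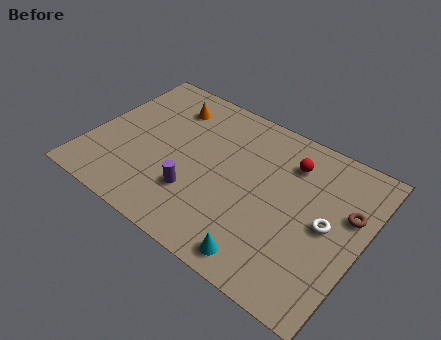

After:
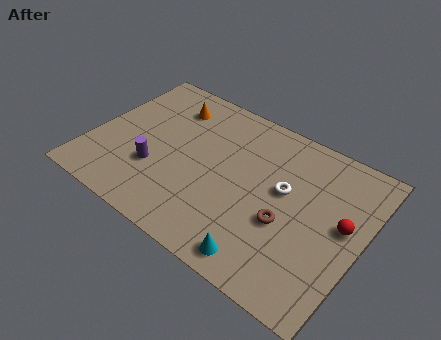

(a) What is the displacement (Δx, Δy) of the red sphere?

(2.8, -1.9)

The red sphere started near (8.9, 6.5) and ended near (11.7, 4.6).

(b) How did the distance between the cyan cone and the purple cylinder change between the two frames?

+2.0

Before: roughly 3.8 units apart; after: 5.8. That's 2.0 units further apart.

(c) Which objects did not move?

the cyan cone and the orange cone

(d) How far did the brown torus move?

3.2

The brown torus moved from about (11.8, 5.3) to (9.3, 3.3), a distance of √(2.5² + 2.0²) ≈ 3.2.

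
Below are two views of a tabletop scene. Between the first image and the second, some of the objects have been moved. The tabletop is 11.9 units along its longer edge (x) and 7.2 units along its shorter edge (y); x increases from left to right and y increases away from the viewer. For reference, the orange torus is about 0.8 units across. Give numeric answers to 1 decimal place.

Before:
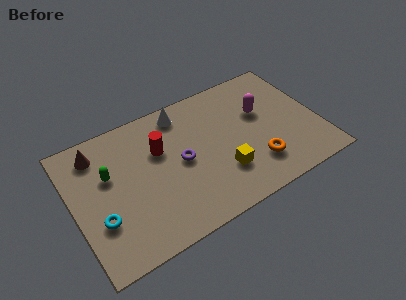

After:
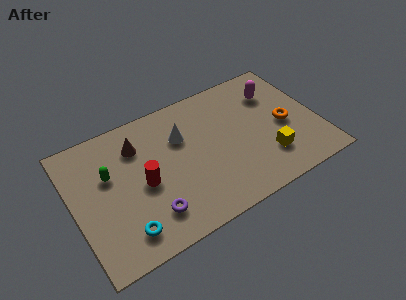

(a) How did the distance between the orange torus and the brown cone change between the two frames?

-1.0

They were about 8.3 units apart before and 7.3 after — 1.0 units closer together.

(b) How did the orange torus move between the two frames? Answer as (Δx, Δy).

(1.7, 1.5)

From the two frames, the orange torus sits at roughly (8.6, 1.8) before and (10.3, 3.3) after.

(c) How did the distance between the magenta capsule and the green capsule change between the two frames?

+0.8

Before: roughly 7.5 units apart; after: 8.3. That's 0.8 units further apart.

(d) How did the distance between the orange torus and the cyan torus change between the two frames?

+0.9

They were about 7.5 units apart before and 8.4 after — 0.9 units further apart.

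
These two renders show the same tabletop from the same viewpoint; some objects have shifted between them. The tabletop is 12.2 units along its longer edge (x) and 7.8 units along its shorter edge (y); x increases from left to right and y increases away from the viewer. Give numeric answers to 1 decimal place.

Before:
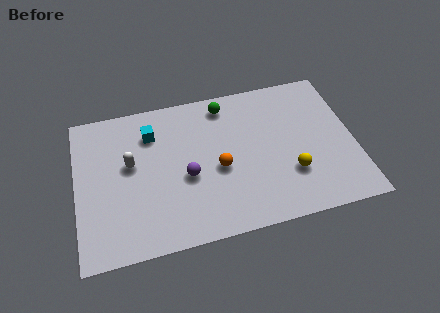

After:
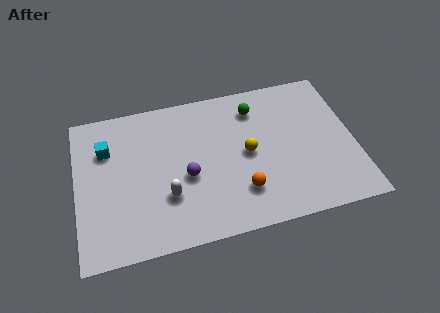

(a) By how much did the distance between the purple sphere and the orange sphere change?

+1.2

Before: roughly 1.4 units apart; after: 2.6. That's 1.2 units further apart.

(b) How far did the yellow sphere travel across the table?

2.3

From (9.3, 2.4) to (7.5, 3.9), the yellow sphere covered √(1.8² + 1.5²) ≈ 2.3 units.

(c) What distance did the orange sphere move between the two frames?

1.7

The orange sphere was near (6.2, 3.4) before and (7.1, 2.0) after, so it travelled √(0.9² + 1.4²) ≈ 1.7 units.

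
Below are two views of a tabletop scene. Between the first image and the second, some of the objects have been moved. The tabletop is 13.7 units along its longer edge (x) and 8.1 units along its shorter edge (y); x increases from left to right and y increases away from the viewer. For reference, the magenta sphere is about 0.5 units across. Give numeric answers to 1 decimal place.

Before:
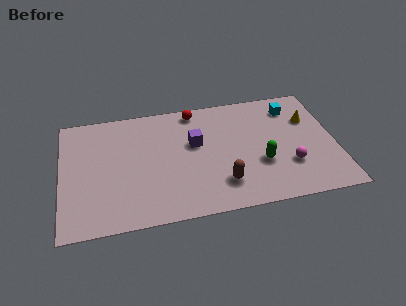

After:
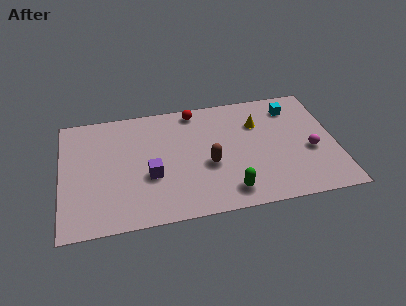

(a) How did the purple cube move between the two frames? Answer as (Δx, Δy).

(-2.3, -1.8)

From the two frames, the purple cube sits at roughly (6.7, 4.9) before and (4.4, 3.1) after.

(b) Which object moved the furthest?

the purple cube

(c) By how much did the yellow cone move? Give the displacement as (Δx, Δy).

(-2.6, 0.2)

From the two frames, the yellow cone sits at roughly (12.5, 5.5) before and (9.9, 5.7) after.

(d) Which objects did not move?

the cyan cube and the red sphere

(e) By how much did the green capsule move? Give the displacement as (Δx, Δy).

(-1.7, -1.6)

From the two frames, the green capsule sits at roughly (9.9, 2.9) before and (8.2, 1.3) after.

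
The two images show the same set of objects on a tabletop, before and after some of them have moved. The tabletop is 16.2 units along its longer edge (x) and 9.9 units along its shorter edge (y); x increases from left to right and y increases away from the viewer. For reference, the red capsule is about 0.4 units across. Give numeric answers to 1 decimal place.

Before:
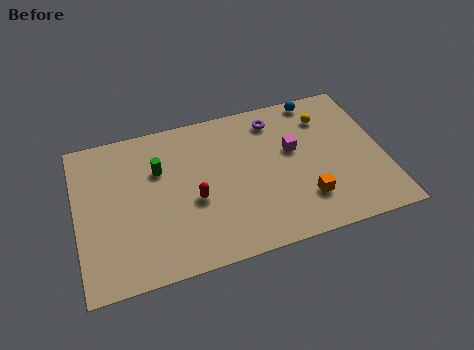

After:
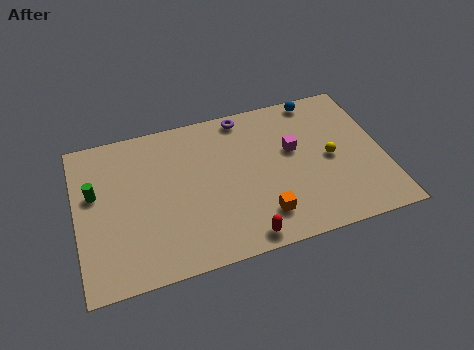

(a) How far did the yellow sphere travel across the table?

2.8

The yellow sphere moved from about (13.4, 7.6) to (13.4, 4.8), a distance of √(0.0² + 2.8²) ≈ 2.8.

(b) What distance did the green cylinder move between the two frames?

3.5

From (4.4, 6.6) to (1.0, 6.0), the green cylinder covered √(3.4² + 0.6²) ≈ 3.5 units.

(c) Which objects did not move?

the blue sphere and the magenta cube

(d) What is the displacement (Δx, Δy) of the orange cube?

(-2.3, -0.4)

The orange cube started near (11.8, 2.5) and ended near (9.5, 2.1).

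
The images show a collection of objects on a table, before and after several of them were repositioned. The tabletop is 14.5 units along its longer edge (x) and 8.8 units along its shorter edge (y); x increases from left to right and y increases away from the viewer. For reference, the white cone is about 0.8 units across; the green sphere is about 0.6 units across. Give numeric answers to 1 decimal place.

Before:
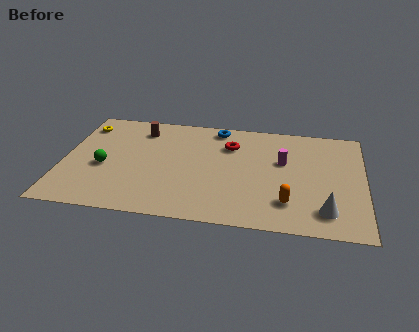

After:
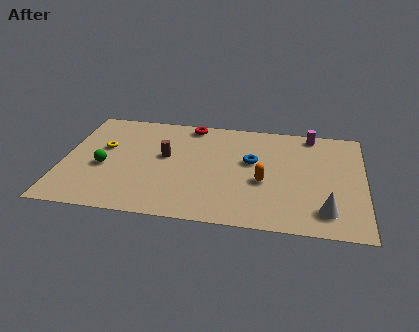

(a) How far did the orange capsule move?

1.9

The orange capsule moved from about (10.9, 2.1) to (9.7, 3.6), a distance of √(1.2² + 1.5²) ≈ 1.9.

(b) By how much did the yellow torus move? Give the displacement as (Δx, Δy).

(1.1, -1.8)

The yellow torus started near (0.8, 7.1) and ended near (1.9, 5.3).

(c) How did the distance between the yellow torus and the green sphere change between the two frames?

-2.0

The distance was about 3.6 in the first image and 1.6 in the second, so they moved 2.0 units closer together.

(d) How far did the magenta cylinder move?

2.8

From (10.6, 5.4) to (11.9, 7.9), the magenta cylinder covered √(1.3² + 2.5²) ≈ 2.8 units.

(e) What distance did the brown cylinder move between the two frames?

2.5

From (3.6, 7.1) to (4.9, 5.0), the brown cylinder covered √(1.3² + 2.1²) ≈ 2.5 units.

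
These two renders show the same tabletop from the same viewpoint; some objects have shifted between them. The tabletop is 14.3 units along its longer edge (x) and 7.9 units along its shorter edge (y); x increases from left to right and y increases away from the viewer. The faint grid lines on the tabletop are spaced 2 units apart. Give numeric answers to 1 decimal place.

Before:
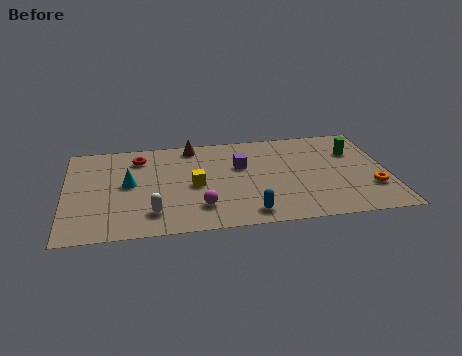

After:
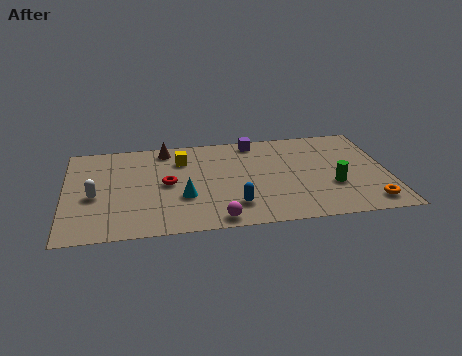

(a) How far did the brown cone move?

1.2

The brown cone was near (5.7, 7.0) before and (4.5, 6.9) after, so it travelled √(1.2² + 0.1²) ≈ 1.2 units.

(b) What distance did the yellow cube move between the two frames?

2.3

From (5.7, 3.7) to (5.2, 5.9), the yellow cube covered √(0.5² + 2.2²) ≈ 2.3 units.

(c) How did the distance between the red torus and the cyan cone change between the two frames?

-0.8

Before: roughly 2.2 units apart; after: 1.4. That's 0.8 units closer together.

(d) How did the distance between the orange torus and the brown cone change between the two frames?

+1.4

They were about 9.1 units apart before and 10.5 after — 1.4 units further apart.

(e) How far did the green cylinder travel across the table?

2.9

The green cylinder moved from about (12.9, 5.5) to (11.8, 2.8), a distance of √(1.1² + 2.7²) ≈ 2.9.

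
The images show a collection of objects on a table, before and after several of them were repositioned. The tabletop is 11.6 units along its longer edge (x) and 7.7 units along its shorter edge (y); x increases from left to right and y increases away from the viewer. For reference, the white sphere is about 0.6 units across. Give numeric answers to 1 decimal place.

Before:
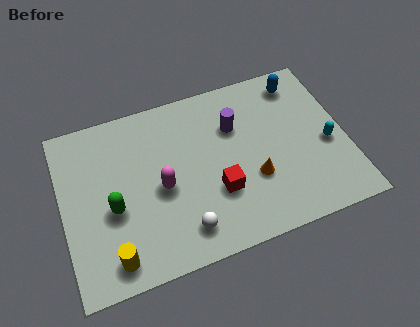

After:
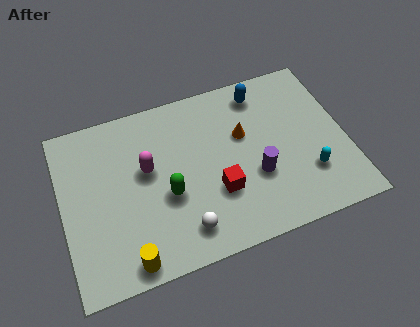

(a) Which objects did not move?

the white sphere and the red cube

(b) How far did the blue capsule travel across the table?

1.6

From (10.0, 6.5) to (8.4, 6.5), the blue capsule covered √(1.6² + 0.0²) ≈ 1.6 units.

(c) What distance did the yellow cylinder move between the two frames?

0.7

The yellow cylinder moved from about (1.8, 1.1) to (2.4, 0.8), a distance of √(0.6² + 0.3²) ≈ 0.7.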